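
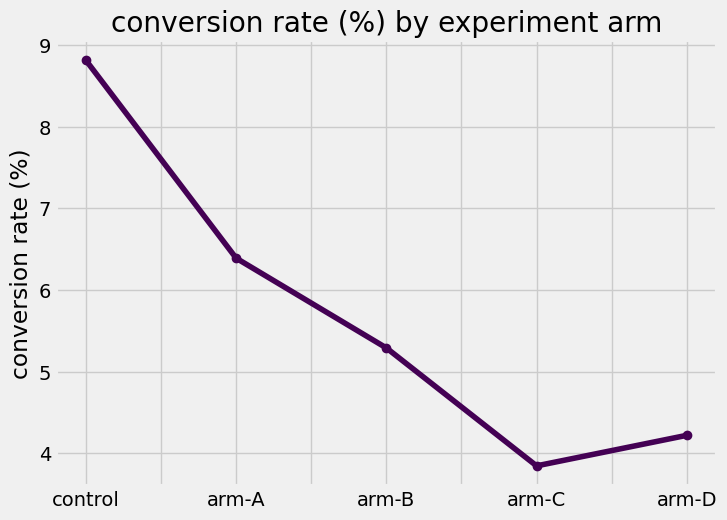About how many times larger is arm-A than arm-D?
arm-A ≈ 6.5, arm-D ≈ 4.0; 6.5/4.0 ≈ 1.62.

≈ 1.62×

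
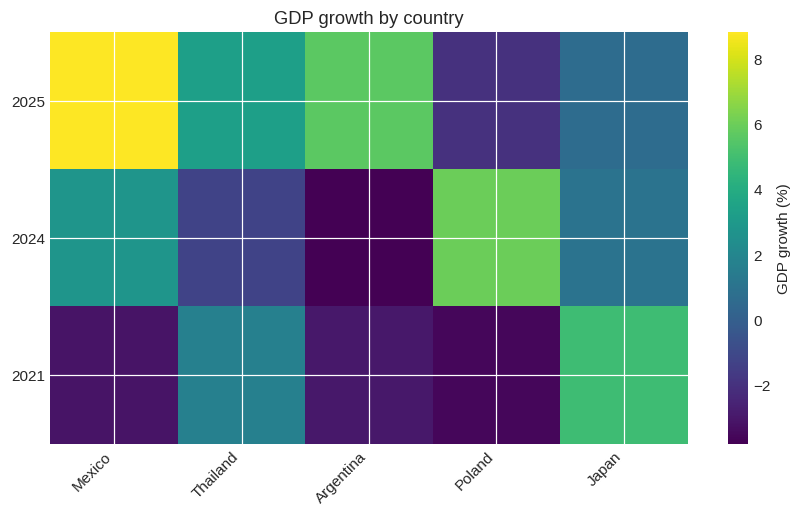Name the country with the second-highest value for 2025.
Argentina

Top 3 for 2025: Mexico ≈ 8, Argentina ≈ 6, Thailand ≈ 4.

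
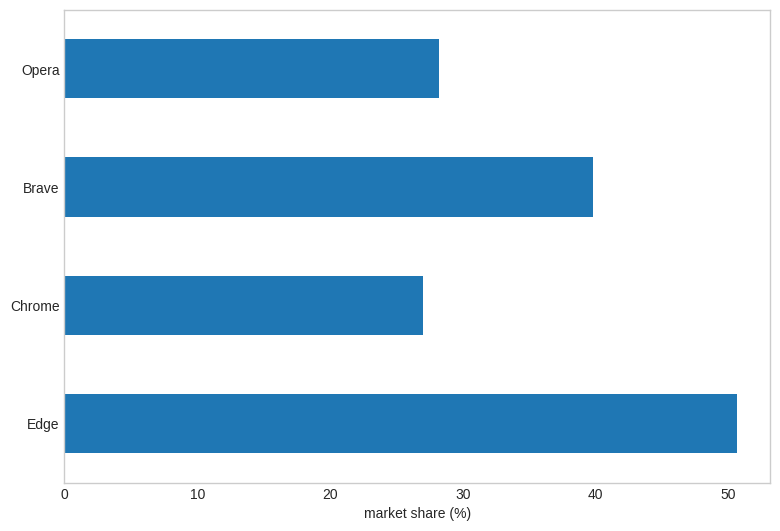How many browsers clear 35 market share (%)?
2

Above 35: Edge, Brave.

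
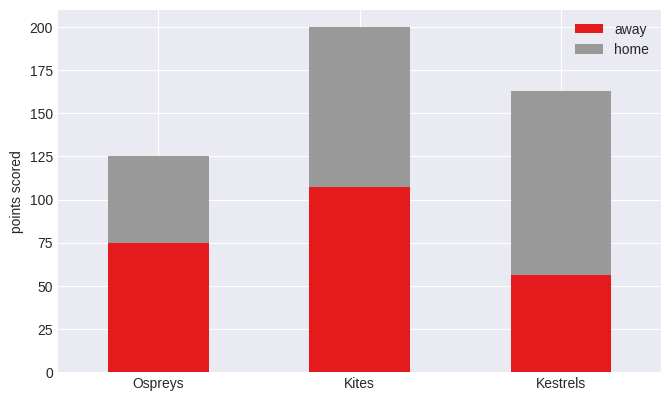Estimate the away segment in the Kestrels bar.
away top ≈ 60, bottom ≈ 0; segment ≈ 60.

≈ 60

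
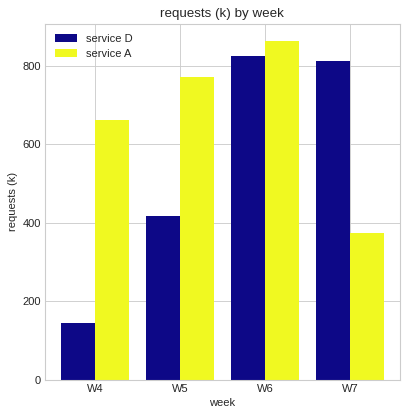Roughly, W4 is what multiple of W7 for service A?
≈ 1.75×

W4 ≈ 700, W7 ≈ 400; 700/400 ≈ 1.75.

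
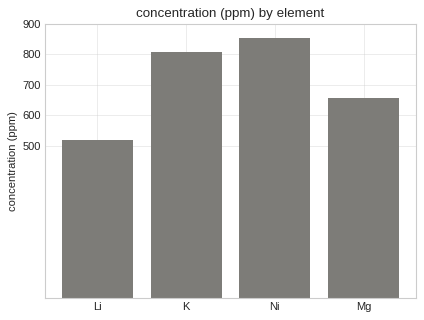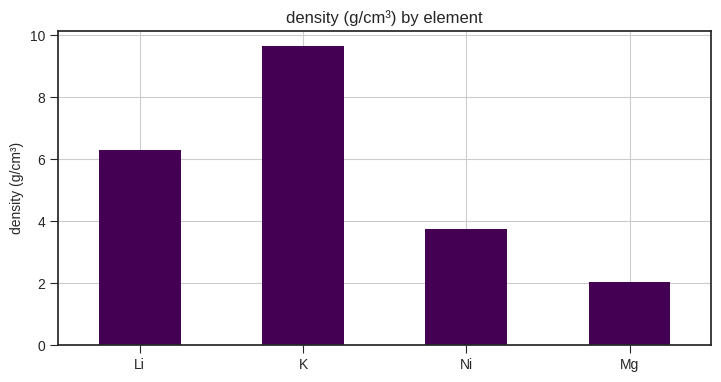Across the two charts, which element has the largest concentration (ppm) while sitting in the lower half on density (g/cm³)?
Ni

Chart 2 median density (g/cm³) ≈ 5; below-median elements: Ni, Mg. Among those, Ni has the highest concentration (ppm) (≈ 900).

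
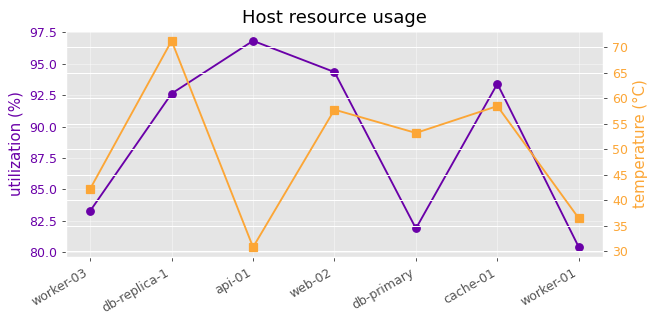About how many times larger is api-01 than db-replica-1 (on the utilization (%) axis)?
≈ 1.04×

api-01 ≈ 96, db-replica-1 ≈ 92; 96/92 ≈ 1.04.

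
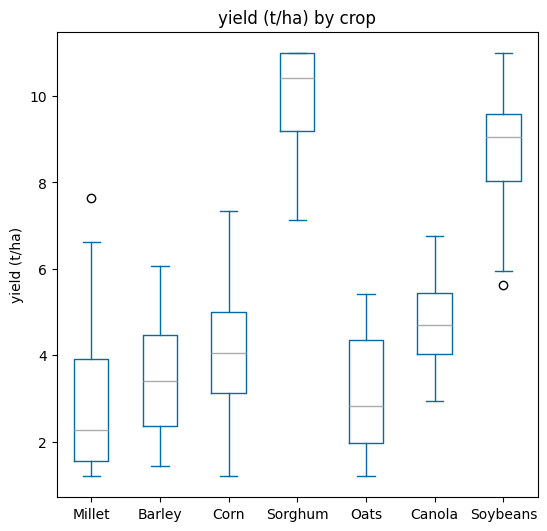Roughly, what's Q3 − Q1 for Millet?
≈ 2

Q3 ≈ 4, Q1 ≈ 2; IQR ≈ 2.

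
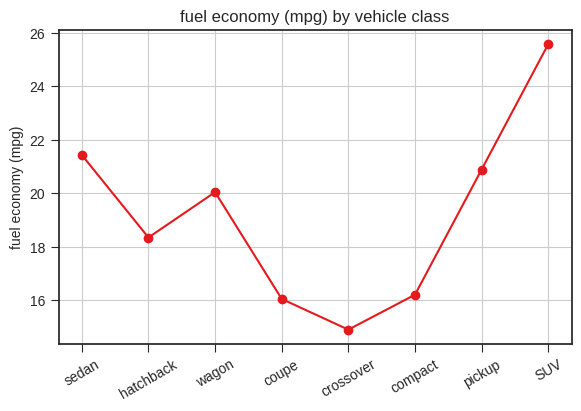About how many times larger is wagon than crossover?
≈ 1.33×

wagon ≈ 20, crossover ≈ 15; 20/15 ≈ 1.33.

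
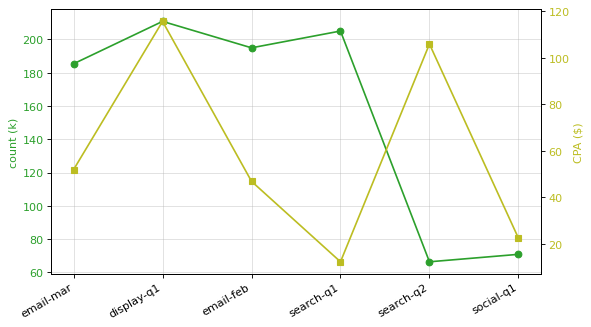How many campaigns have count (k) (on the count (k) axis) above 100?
4

Above 100: email-mar, display-q1, email-feb, search-q1.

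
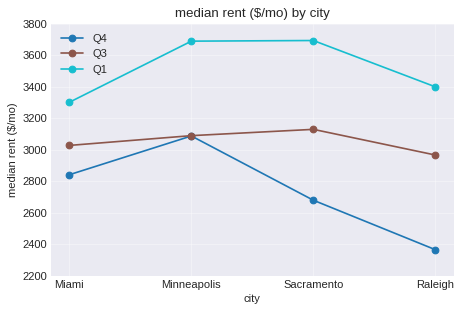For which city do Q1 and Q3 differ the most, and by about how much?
Minneapolis, ≈ 600 $/mo

Minneapolis: Q1 ≈ 3600, Q3 ≈ 3000 → gap ≈ 600. Next-largest (Sacramento) is only ≈ 400.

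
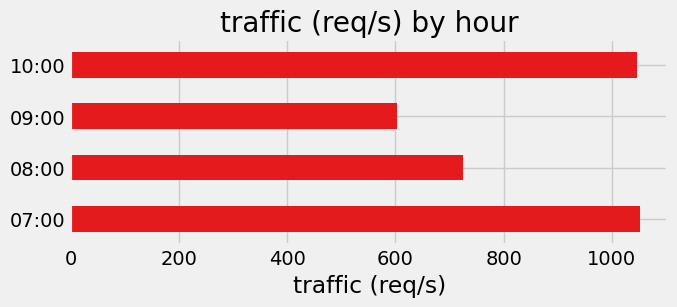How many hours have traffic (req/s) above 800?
Above 800: 07:00, 10:00.

2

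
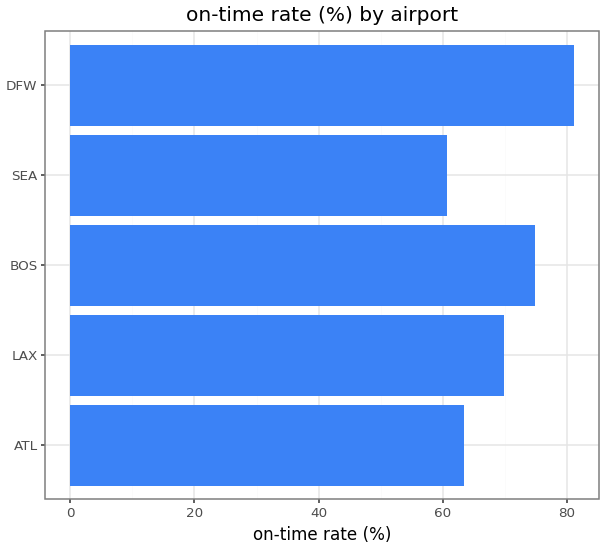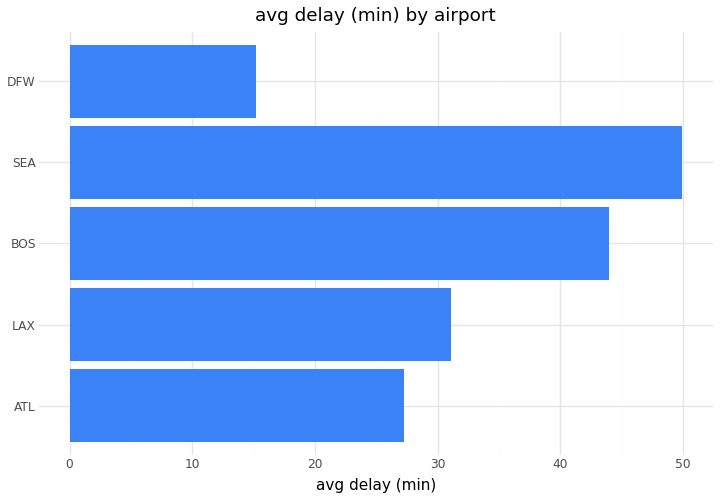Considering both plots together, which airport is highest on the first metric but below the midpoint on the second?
DFW

Chart 2 median avg delay (min) ≈ 30; below-median airports: ATL, DFW. Among those, DFW has the highest on-time rate (%) (≈ 80).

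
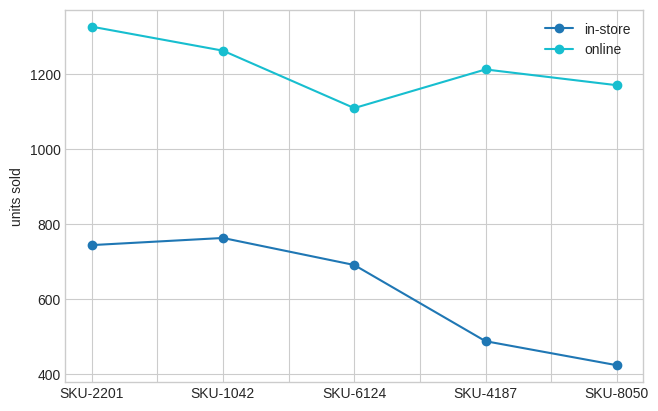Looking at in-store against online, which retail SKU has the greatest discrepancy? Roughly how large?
SKU-8050, ≈ 800

SKU-8050: in-store ≈ 400, online ≈ 1200 → gap ≈ 800. Next-largest (SKU-4187) is only ≈ 700.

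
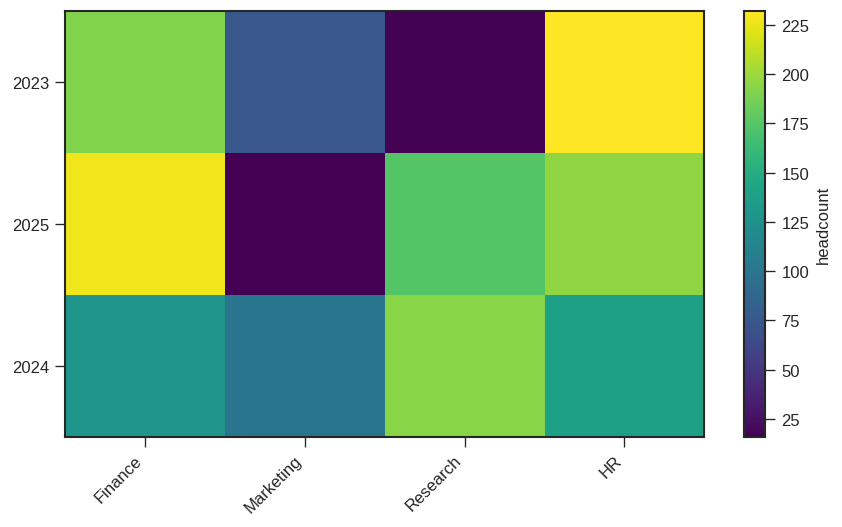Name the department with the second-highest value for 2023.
Finance

Top 3 for 2023: HR ≈ 240, Finance ≈ 200, Marketing ≈ 80.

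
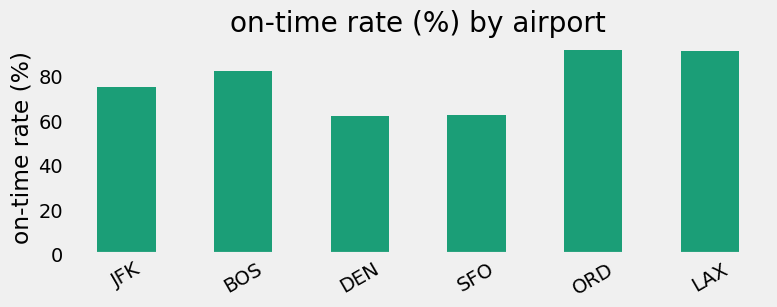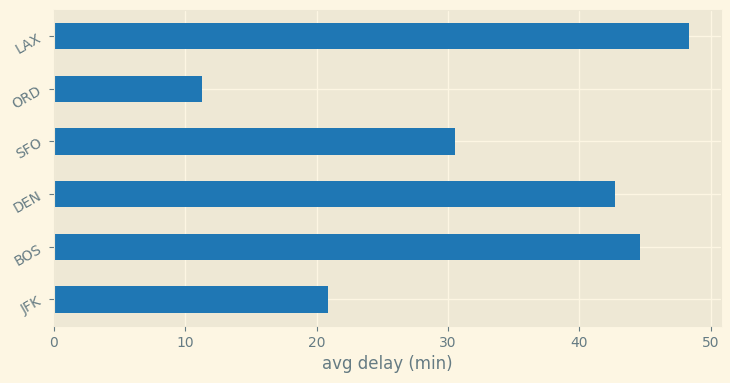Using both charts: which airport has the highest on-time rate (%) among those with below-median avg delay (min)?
Chart 2 median avg delay (min) ≈ 35; below-median airports: JFK, SFO, ORD. Among those, ORD has the highest on-time rate (%) (≈ 90).

ORD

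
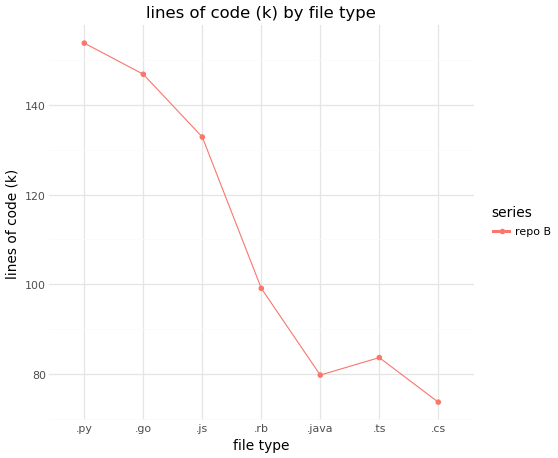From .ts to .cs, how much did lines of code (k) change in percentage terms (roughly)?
≈ -12.5%

.ts ≈ 80, .cs ≈ 70; (70 − 80) / 80 ≈ -12.5%.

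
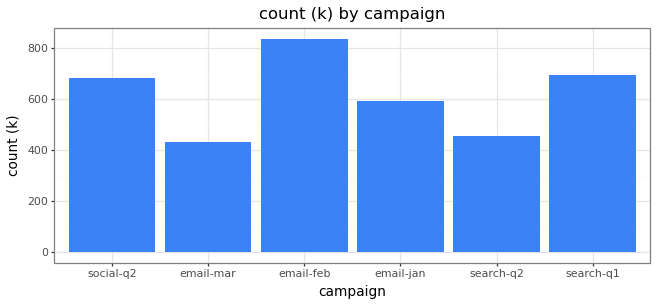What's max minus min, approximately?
≈ 400

Max email-feb ≈ 800, min email-mar ≈ 400; range ≈ 400.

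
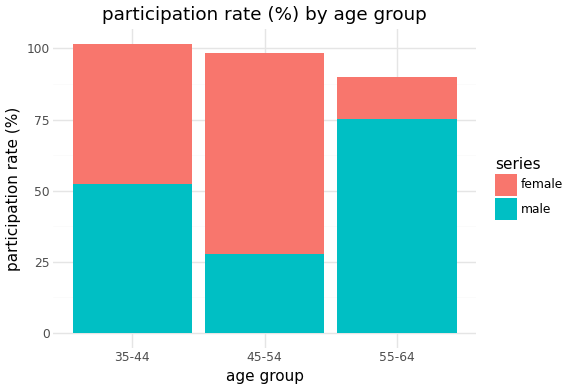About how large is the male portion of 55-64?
male top ≈ 80, bottom ≈ 0; segment ≈ 80.

≈ 80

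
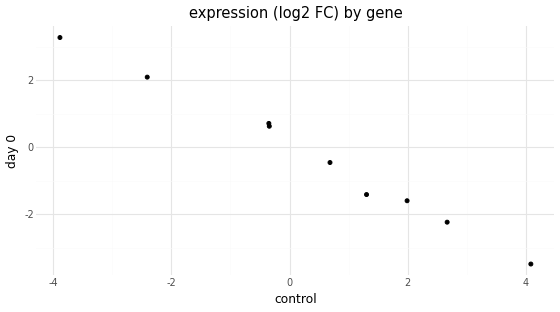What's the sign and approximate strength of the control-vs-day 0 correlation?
negative, strong

Points are negatively correlated; strong (|r| ≈ 1.0).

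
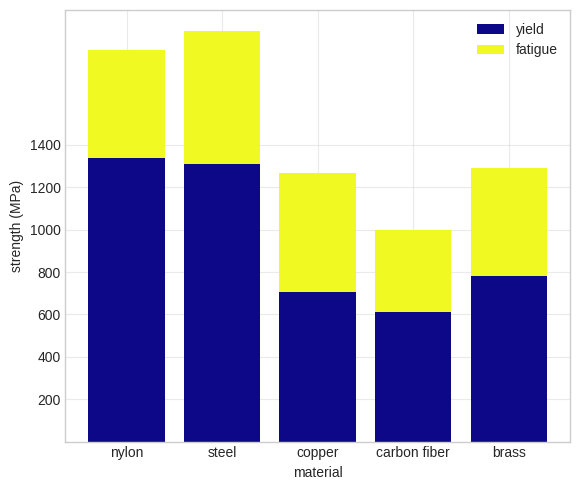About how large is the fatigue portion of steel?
fatigue top ≈ 2000, bottom ≈ 1400; segment ≈ 600.

≈ 600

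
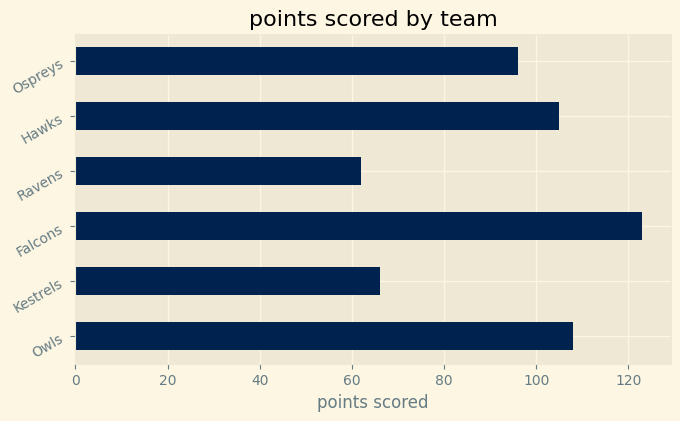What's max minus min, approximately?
Max Falcons ≈ 120, min Ravens ≈ 60; range ≈ 60.

≈ 60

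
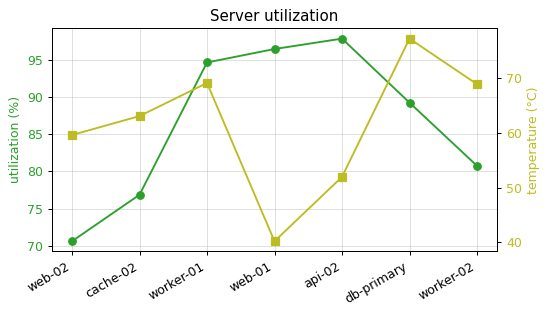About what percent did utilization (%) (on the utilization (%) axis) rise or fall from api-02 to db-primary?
api-02 ≈ 100, db-primary ≈ 90; (90 − 100) / 100 ≈ -10%.

≈ -10%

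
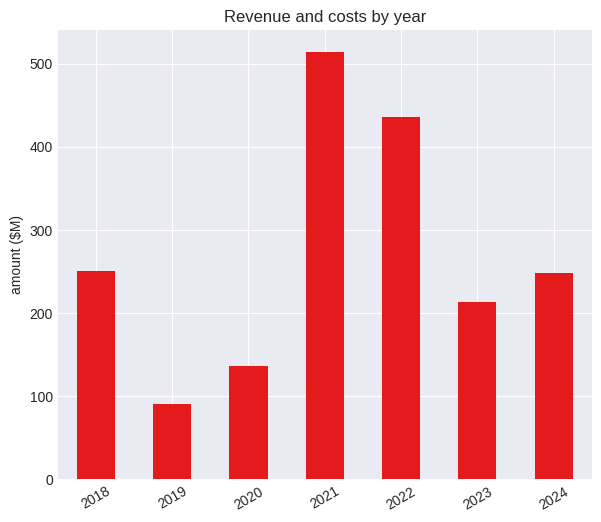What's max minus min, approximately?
Max 2021 ≈ 500, min 2019 ≈ 100; range ≈ 400.

≈ 400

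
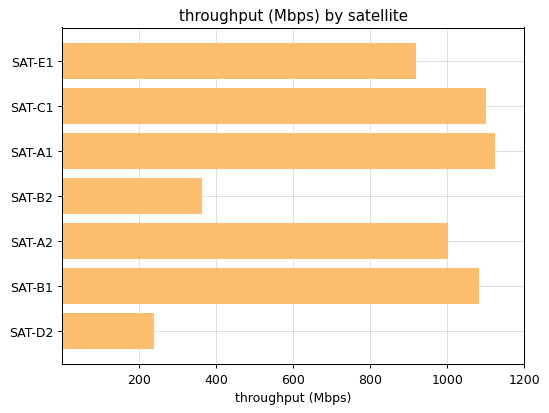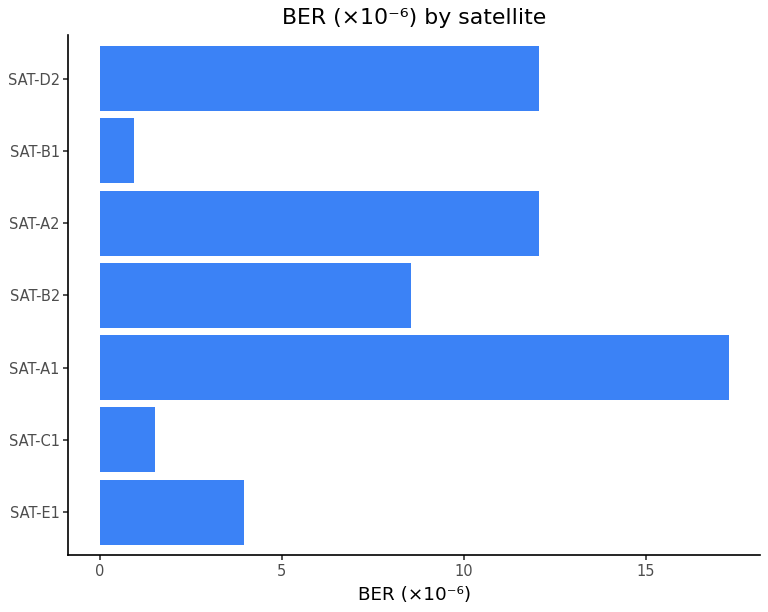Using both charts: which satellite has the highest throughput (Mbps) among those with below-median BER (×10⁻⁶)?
SAT-C1

Chart 2 median BER (×10⁻⁶) ≈ 8; below-median satellites: SAT-E1, SAT-C1, SAT-B1. Among those, SAT-C1 has the highest throughput (Mbps) (≈ 1200).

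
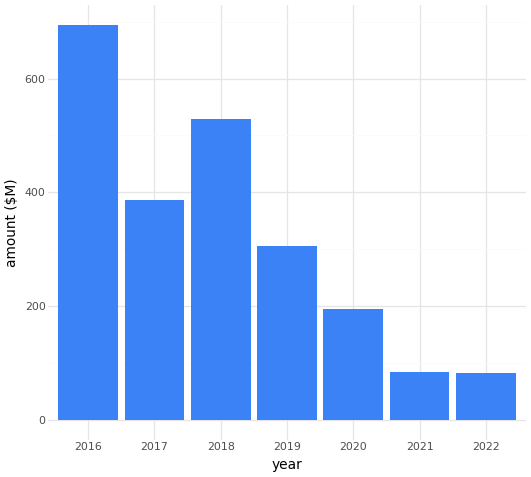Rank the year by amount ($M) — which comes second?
2018

Top 3: 2016 ≈ 700, 2018 ≈ 500, 2017 ≈ 400.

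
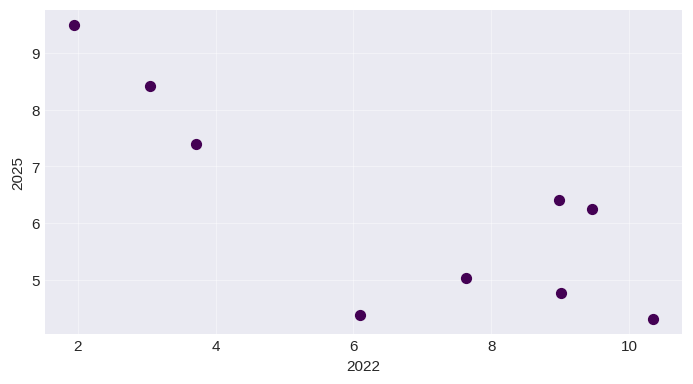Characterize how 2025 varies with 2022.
Points are negatively correlated; strong (|r| ≈ 0.8).

negative, strong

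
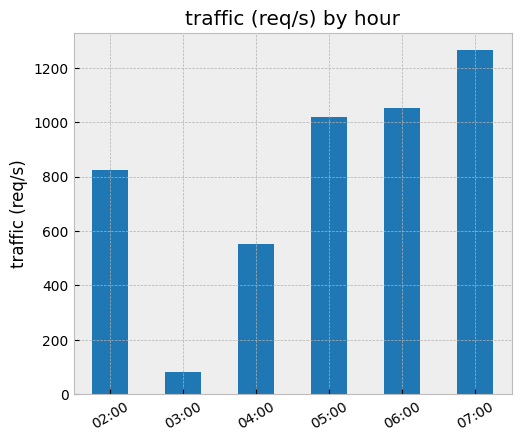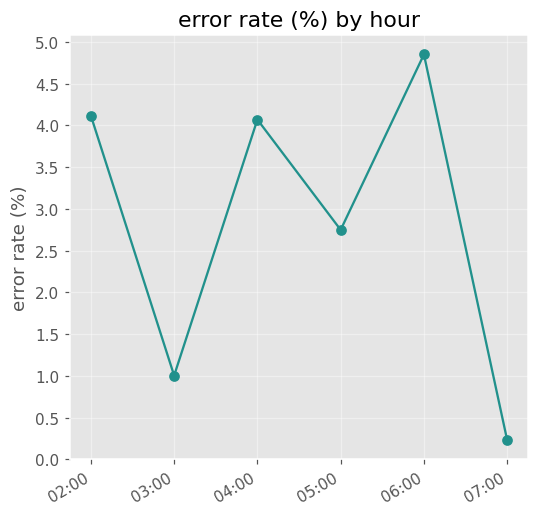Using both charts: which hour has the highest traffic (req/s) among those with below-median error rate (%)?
07:00

Chart 2 median error rate (%) ≈ 3.5; below-median hours: 03:00, 05:00, 07:00. Among those, 07:00 has the highest traffic (req/s) (≈ 1200).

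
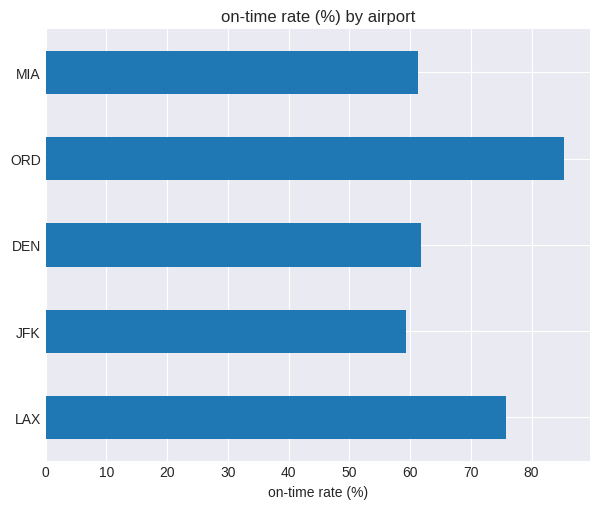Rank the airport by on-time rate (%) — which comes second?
Top 3: ORD ≈ 90, LAX ≈ 80, DEN ≈ 60.

LAX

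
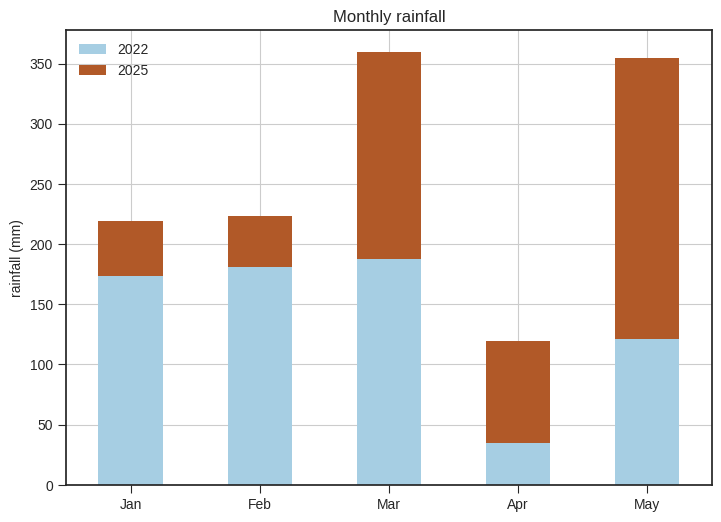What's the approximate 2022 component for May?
≈ 100

2022 top ≈ 100, bottom ≈ 0; segment ≈ 100.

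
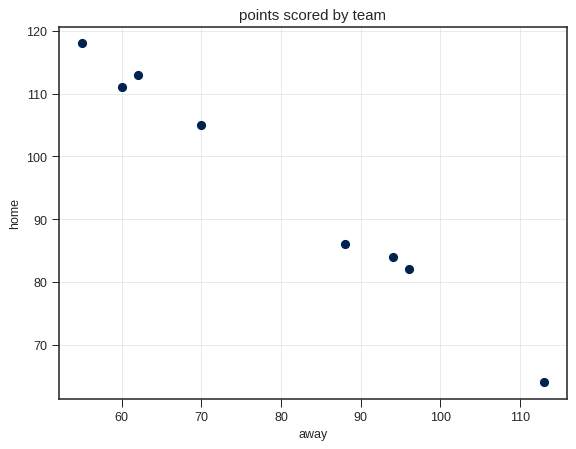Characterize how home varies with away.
negative, strong

Points are negatively correlated; strong (|r| ≈ 1.0).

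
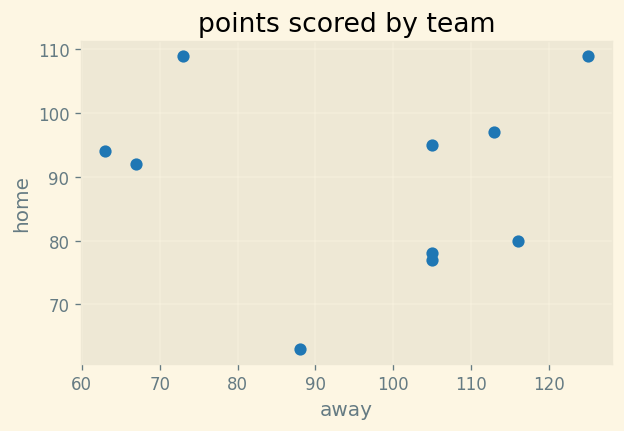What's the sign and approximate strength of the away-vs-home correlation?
Points are roughly uncorrelated; weak (|r| ≈ 0.0).

no clear correlation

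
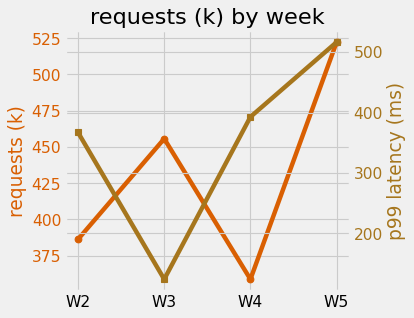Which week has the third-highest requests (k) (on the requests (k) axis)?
Top 4 (on the requests (k) axis): W5 ≈ 520, W3 ≈ 460, W2 ≈ 380, W4 ≈ 360.

W2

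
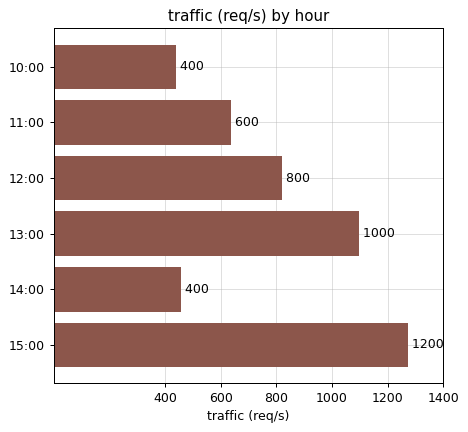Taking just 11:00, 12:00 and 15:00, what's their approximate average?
≈ 867

(600 + 800 + 1200) / 3 ≈ 867.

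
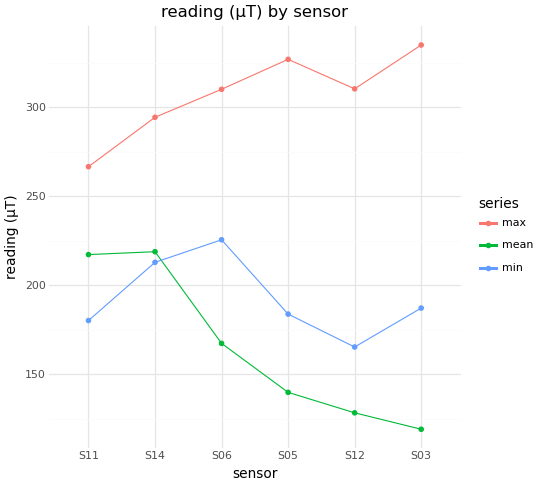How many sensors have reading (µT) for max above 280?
5

Above 280: S14, S06, S05, S12, S03.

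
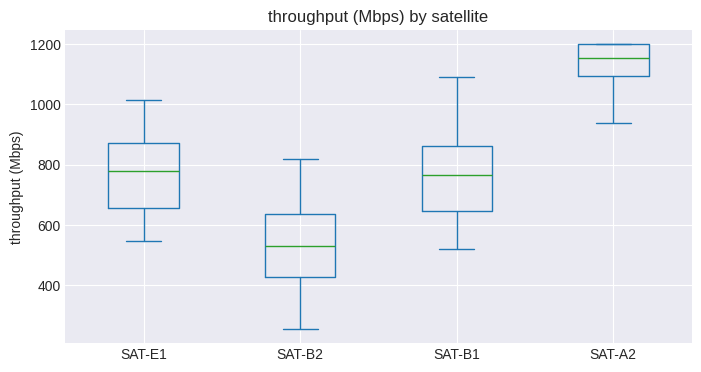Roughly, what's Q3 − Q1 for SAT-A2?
Q3 ≈ 1200, Q1 ≈ 1100; IQR ≈ 100.

≈ 100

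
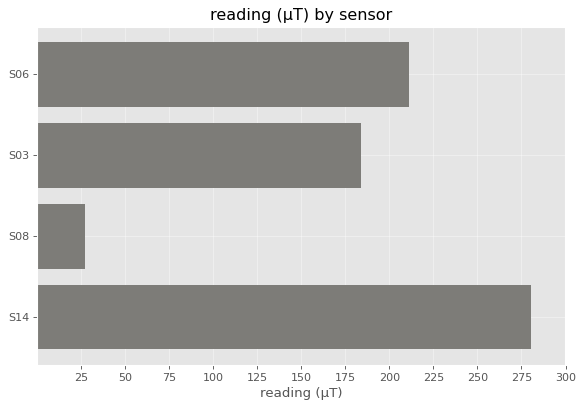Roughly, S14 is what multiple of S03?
≈ 1.57×

S14 ≈ 275, S03 ≈ 175; 275/175 ≈ 1.57.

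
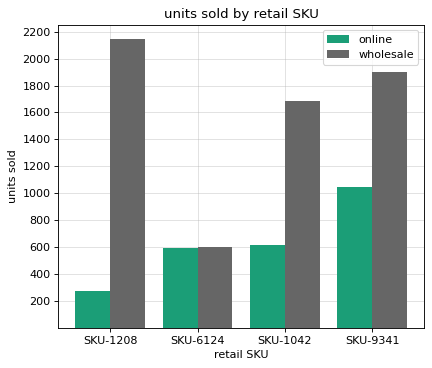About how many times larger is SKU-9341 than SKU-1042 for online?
≈ 1.67×

SKU-9341 ≈ 1000, SKU-1042 ≈ 600; 1000/600 ≈ 1.67.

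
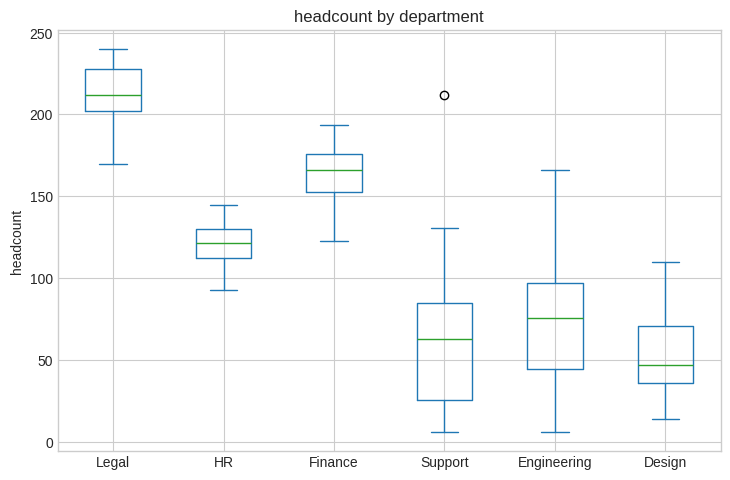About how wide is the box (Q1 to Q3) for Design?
Q3 ≈ 80, Q1 ≈ 40; IQR ≈ 40.

≈ 40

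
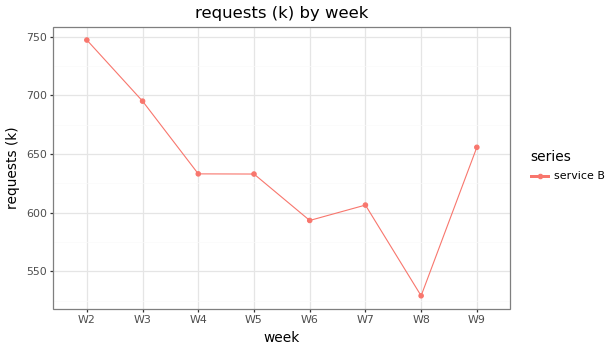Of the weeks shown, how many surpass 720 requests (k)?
Above 720: W2.

1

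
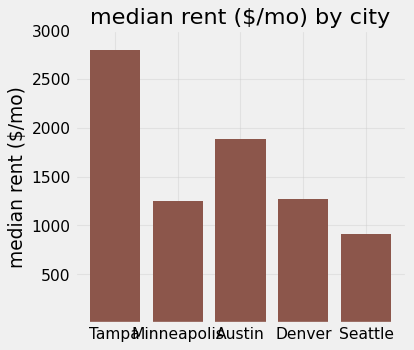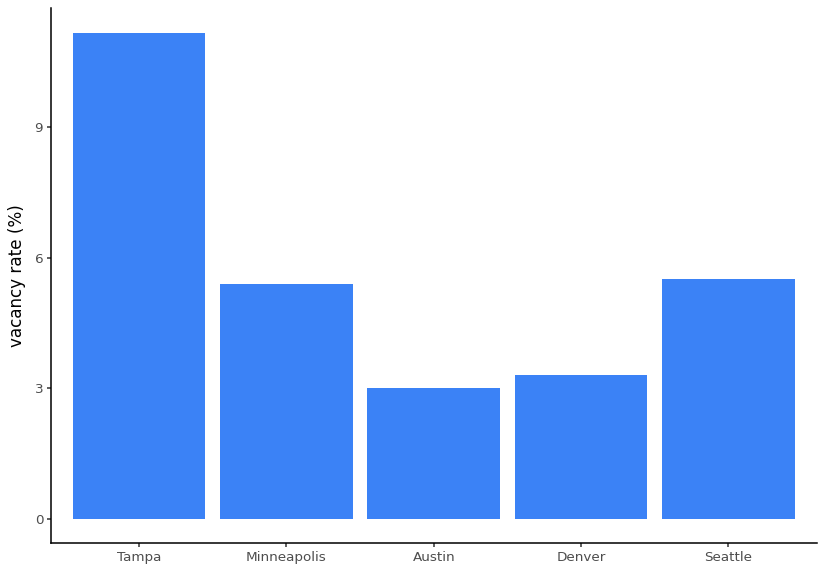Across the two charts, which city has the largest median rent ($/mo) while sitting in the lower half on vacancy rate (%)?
Chart 2 median vacancy rate (%) ≈ 6; below-median cities: Austin, Denver. Among those, Austin has the highest median rent ($/mo) (≈ 2000).

Austin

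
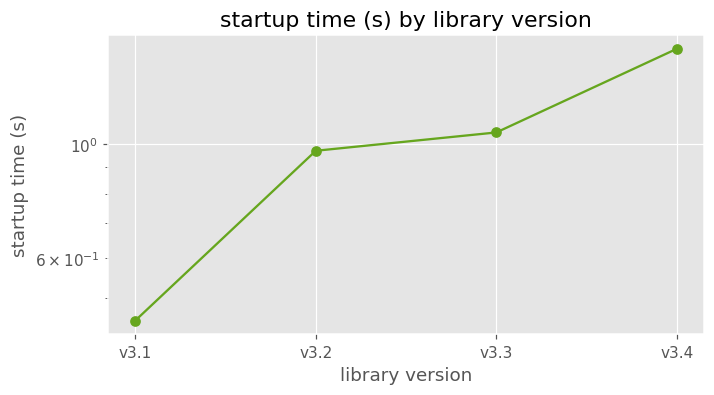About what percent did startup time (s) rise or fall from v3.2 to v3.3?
v3.2 ≈ 1.0, v3.3 ≈ 1.1; (1.1 − 1.0) / 1.0 ≈ +10%.

≈ +10%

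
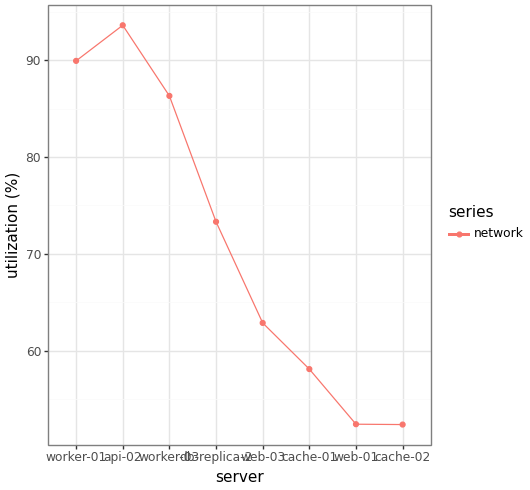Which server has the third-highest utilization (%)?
worker-03

Top 4: api-02 ≈ 95, worker-01 ≈ 90, worker-03 ≈ 85, db-replica-2 ≈ 75.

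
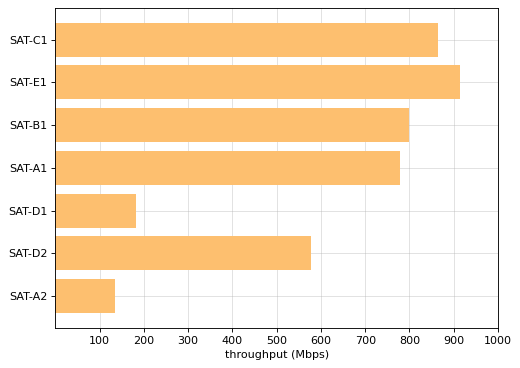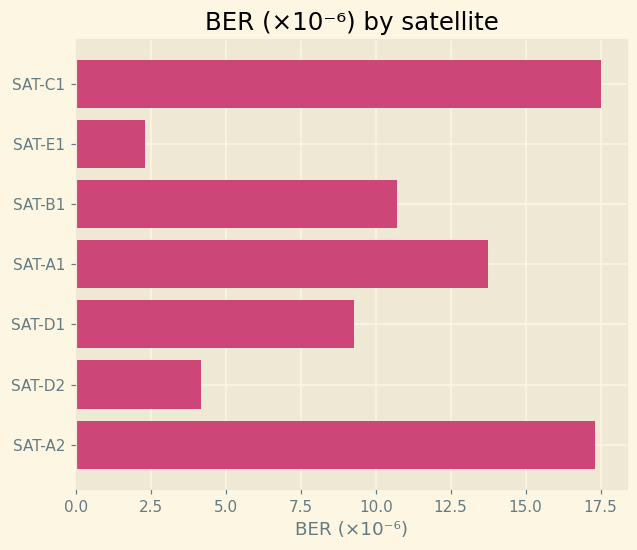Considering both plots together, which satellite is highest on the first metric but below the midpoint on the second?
SAT-E1

Chart 2 median BER (×10⁻⁶) ≈ 10; below-median satellites: SAT-E1, SAT-D1, SAT-D2. Among those, SAT-E1 has the highest throughput (Mbps) (≈ 900).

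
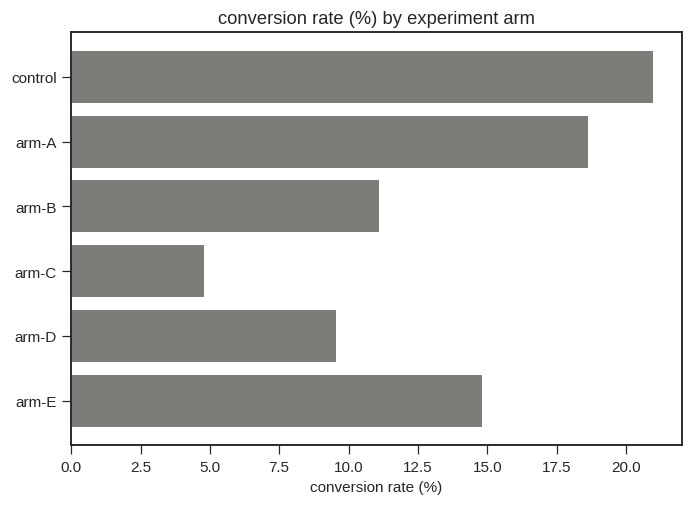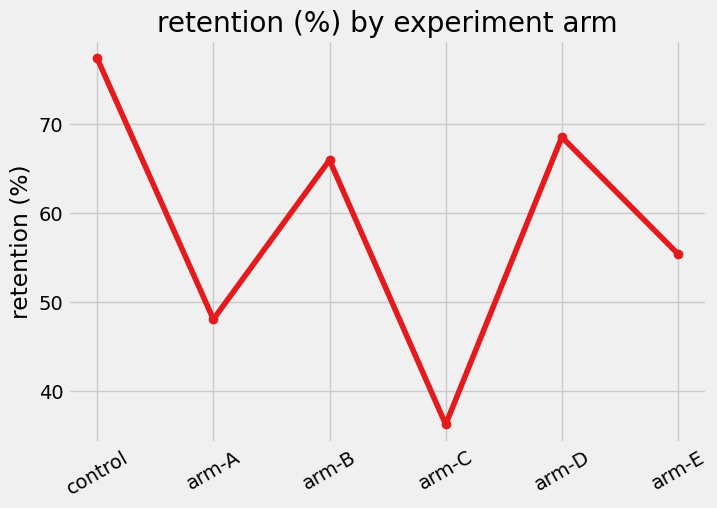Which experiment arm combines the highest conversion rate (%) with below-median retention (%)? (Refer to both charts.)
arm-A

Chart 2 median retention (%) ≈ 60; below-median experiment arms: arm-A, arm-C, arm-E. Among those, arm-A has the highest conversion rate (%) (≈ 18).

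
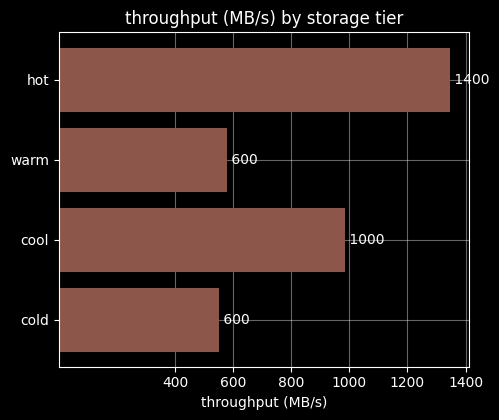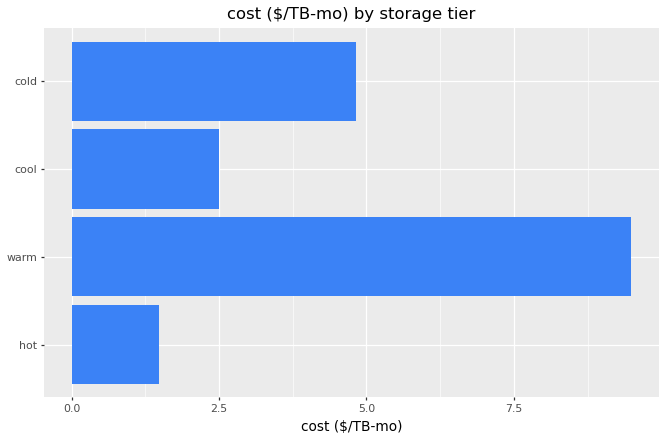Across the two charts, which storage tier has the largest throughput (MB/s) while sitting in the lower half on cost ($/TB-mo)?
Chart 2 median cost ($/TB-mo) ≈ 4; below-median storage tiers: hot, cool. Among those, hot has the highest throughput (MB/s) (≈ 1400).

hot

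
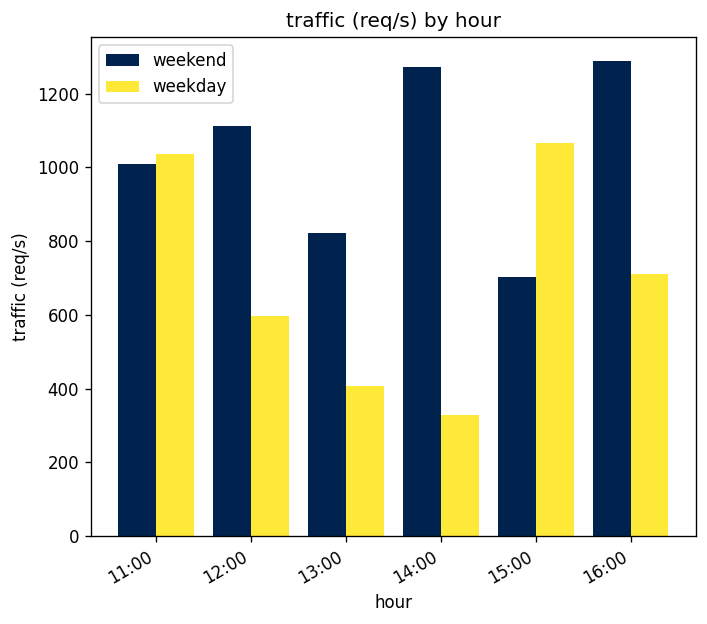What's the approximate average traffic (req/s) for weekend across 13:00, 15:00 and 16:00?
(800 + 800 + 1200) / 3 ≈ 933.

≈ 933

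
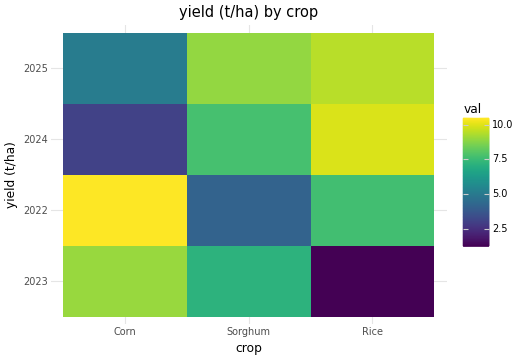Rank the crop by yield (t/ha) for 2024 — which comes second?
Sorghum

Top 3 for 2024: Rice ≈ 10, Sorghum ≈ 8, Corn ≈ 3.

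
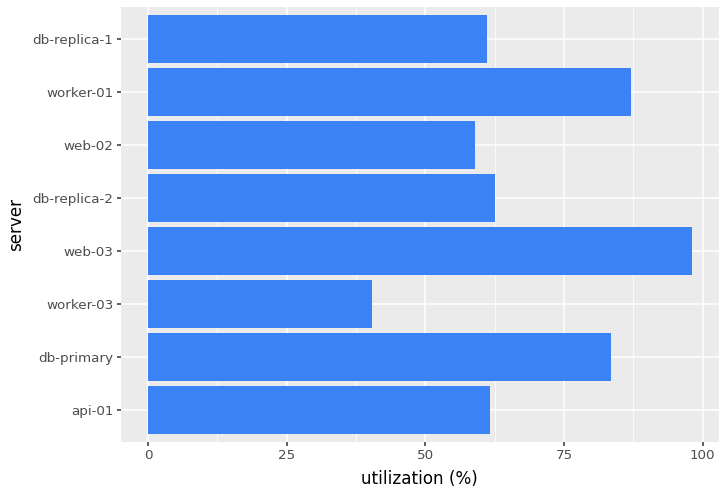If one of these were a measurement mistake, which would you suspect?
web-03

web-03 ≈ 100; the rest sit between ≈ 40 and ≈ 90.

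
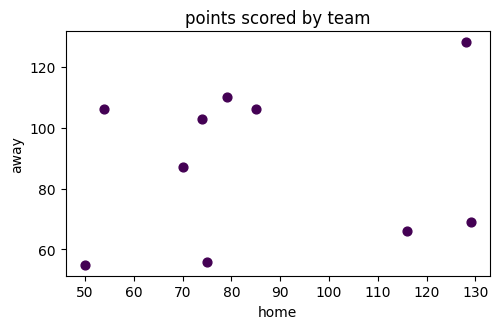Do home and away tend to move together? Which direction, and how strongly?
no clear correlation

Points are roughly uncorrelated; weak (|r| ≈ 0.1).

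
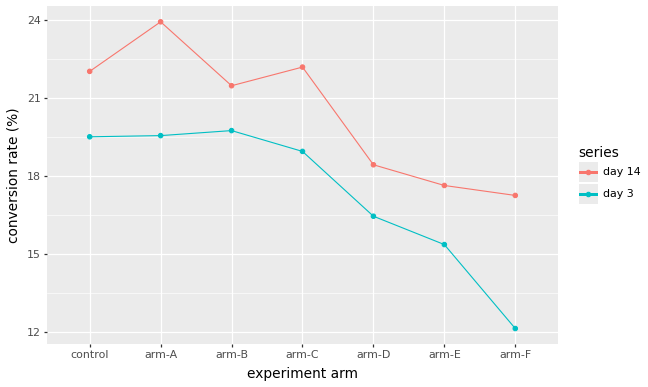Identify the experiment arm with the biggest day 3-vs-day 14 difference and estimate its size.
arm-F: day 3 ≈ 12, day 14 ≈ 17 → gap ≈ 5. Next-largest (arm-A) is only ≈ 4.

arm-F, ≈ 5 %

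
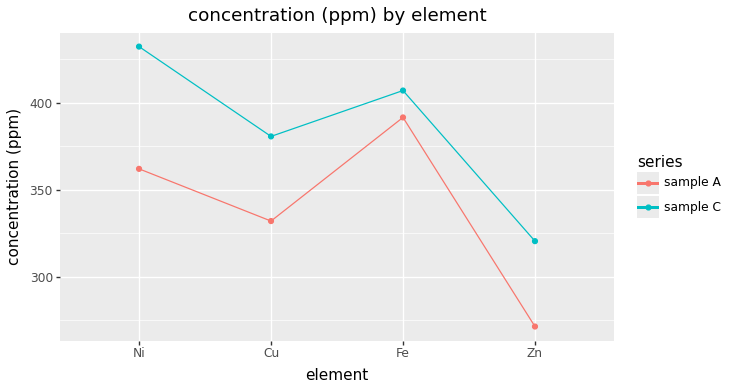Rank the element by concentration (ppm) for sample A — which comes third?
Top 4 for sample A: Fe ≈ 400, Ni ≈ 360, Cu ≈ 340, Zn ≈ 280.

Cu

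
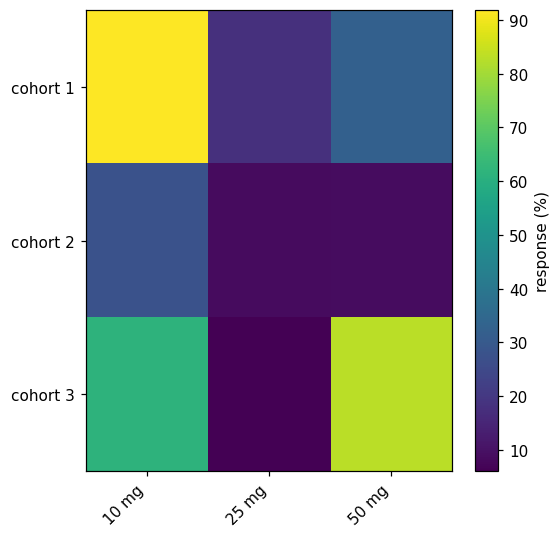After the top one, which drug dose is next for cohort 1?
Top 3 for cohort 1: 10 mg ≈ 90, 50 mg ≈ 30, 25 mg ≈ 20.

50 mg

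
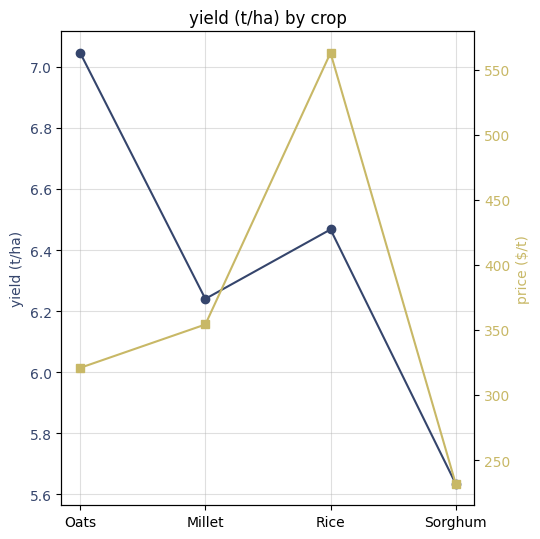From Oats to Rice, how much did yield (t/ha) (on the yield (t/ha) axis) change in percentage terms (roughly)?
≈ -8.6%

Oats ≈ 7.0, Rice ≈ 6.4; (6.4 − 7.0) / 7.0 ≈ -8.6%.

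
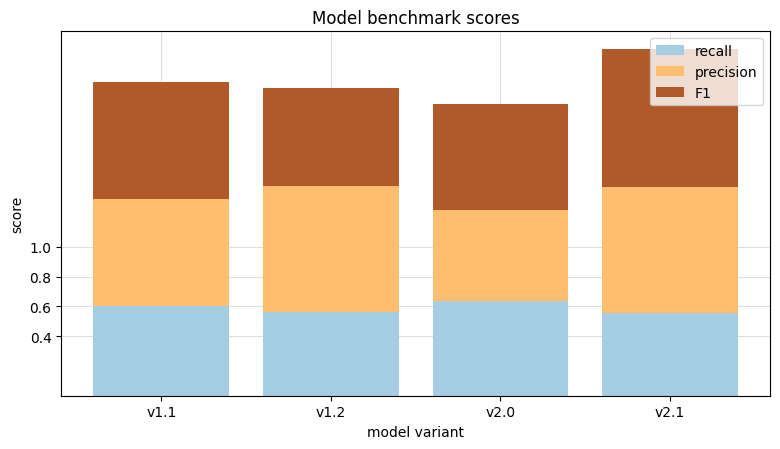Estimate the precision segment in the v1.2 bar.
precision top ≈ 1.4, bottom ≈ 0.6; segment ≈ 0.8.

≈ 0.8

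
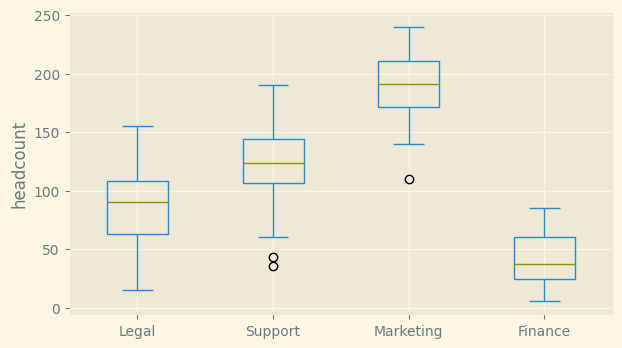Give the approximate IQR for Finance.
Q3 ≈ 60, Q1 ≈ 20; IQR ≈ 40.

≈ 40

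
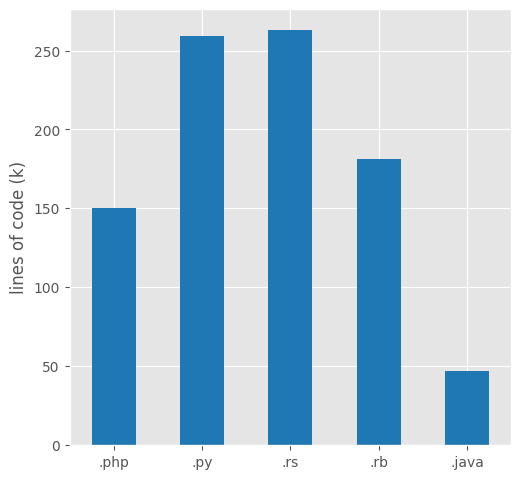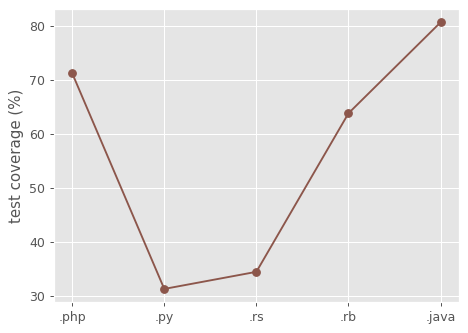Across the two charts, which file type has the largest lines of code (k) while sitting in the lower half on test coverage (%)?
Chart 2 median test coverage (%) ≈ 60; below-median file types: .py, .rs. Among those, .rs has the highest lines of code (k) (≈ 275).

.rs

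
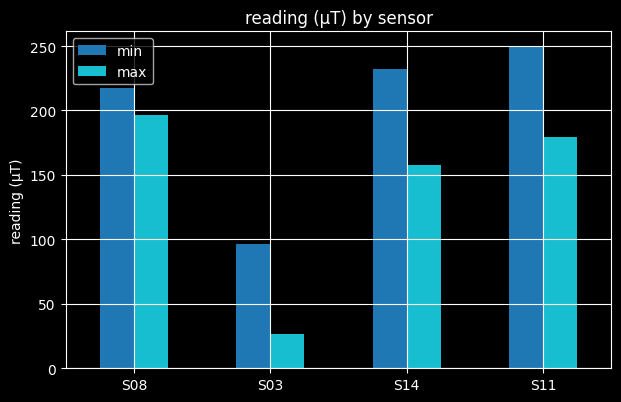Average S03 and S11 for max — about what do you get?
(25 + 175) / 2 ≈ 100.

≈ 100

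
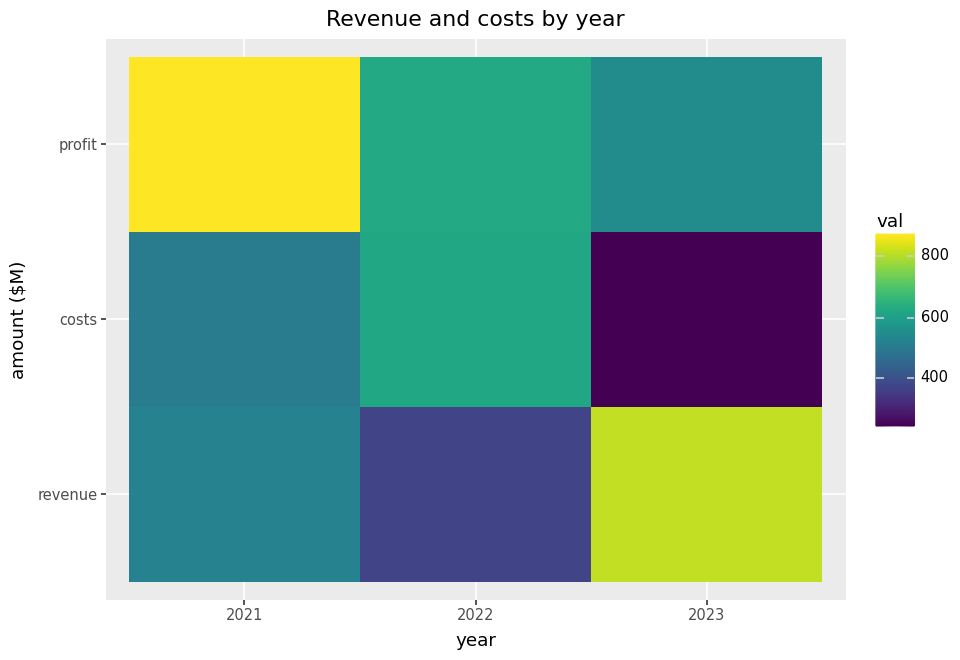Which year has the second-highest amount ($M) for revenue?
2021

Top 3 for revenue: 2023 ≈ 800, 2021 ≈ 500, 2022 ≈ 400.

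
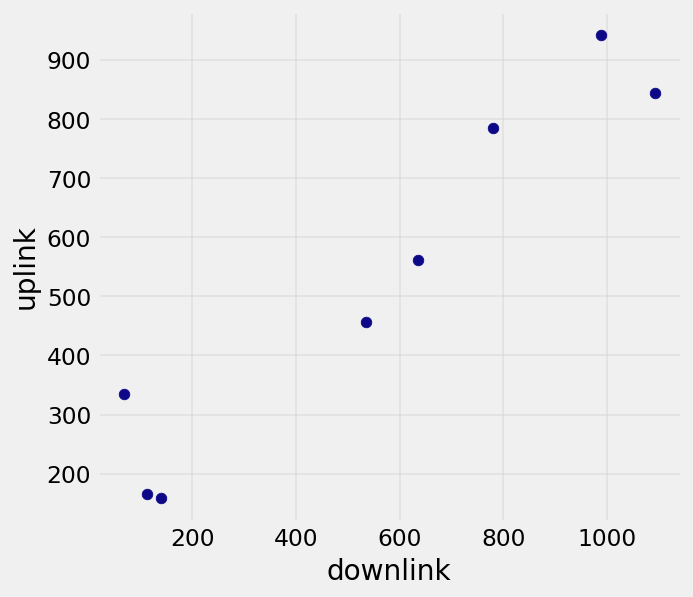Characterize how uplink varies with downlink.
Points are positively correlated; strong (|r| ≈ 1.0).

positive, strong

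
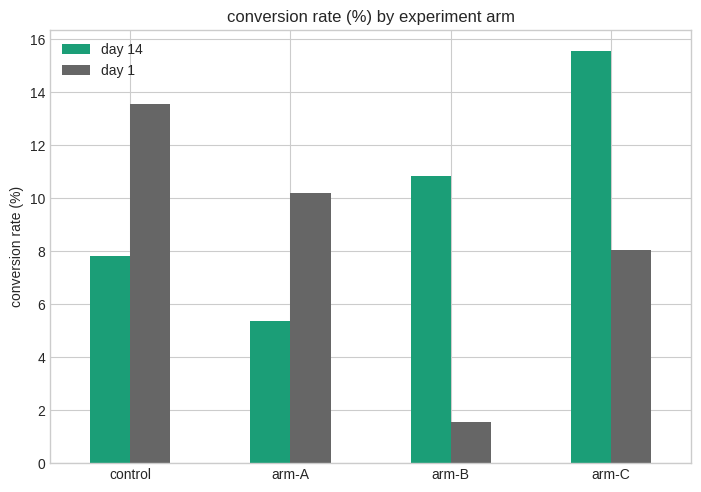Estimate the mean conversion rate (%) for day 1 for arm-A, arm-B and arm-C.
≈ 7

(10 + 2 + 8) / 3 ≈ 7.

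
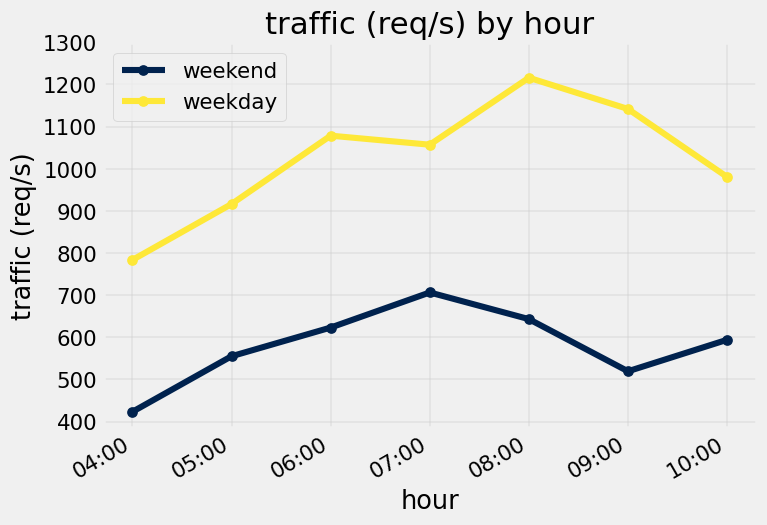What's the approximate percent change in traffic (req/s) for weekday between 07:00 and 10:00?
07:00 ≈ 1100, 10:00 ≈ 1000; (1000 − 1100) / 1100 ≈ -9.1%.

≈ -9.1%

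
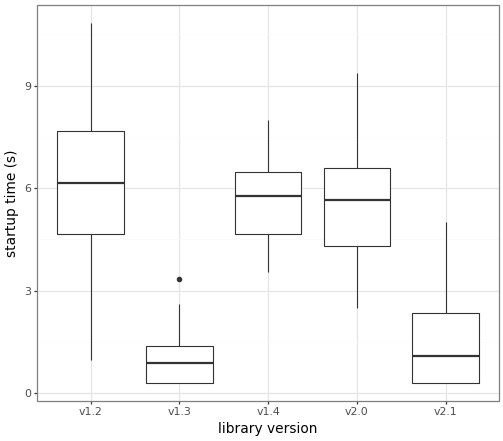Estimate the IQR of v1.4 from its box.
≈ 2.0

Q3 ≈ 6.5, Q1 ≈ 4.5; IQR ≈ 2.0.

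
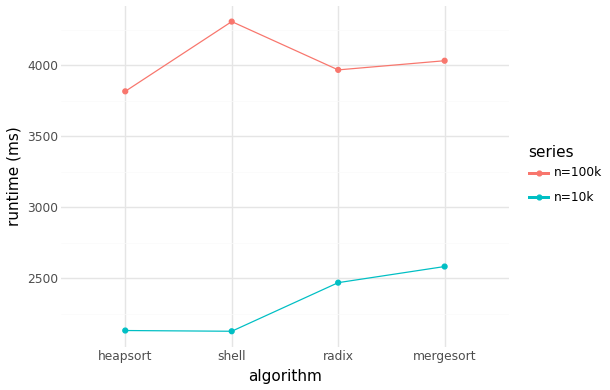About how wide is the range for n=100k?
≈ 600

Max shell ≈ 4400, min heapsort ≈ 3800; range ≈ 600.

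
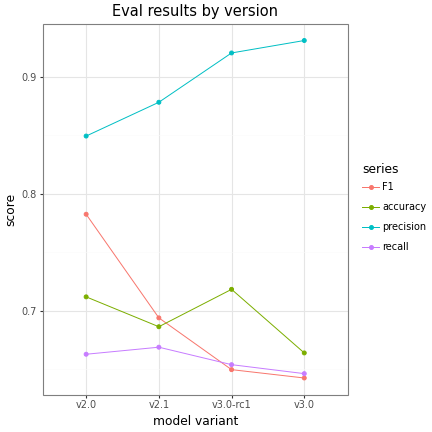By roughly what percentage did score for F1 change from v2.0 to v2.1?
v2.0 ≈ 0.80, v2.1 ≈ 0.70; (0.70 − 0.80) / 0.80 ≈ -12.5%.

≈ -12.5%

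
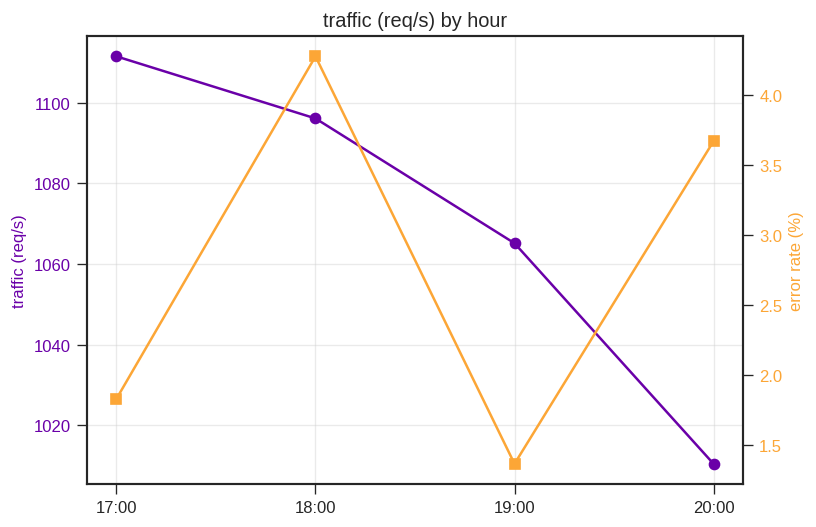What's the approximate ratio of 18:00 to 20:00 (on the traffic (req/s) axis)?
18:00 ≈ 1100, 20:00 ≈ 1010; 1100/1010 ≈ 1.09.

≈ 1.09×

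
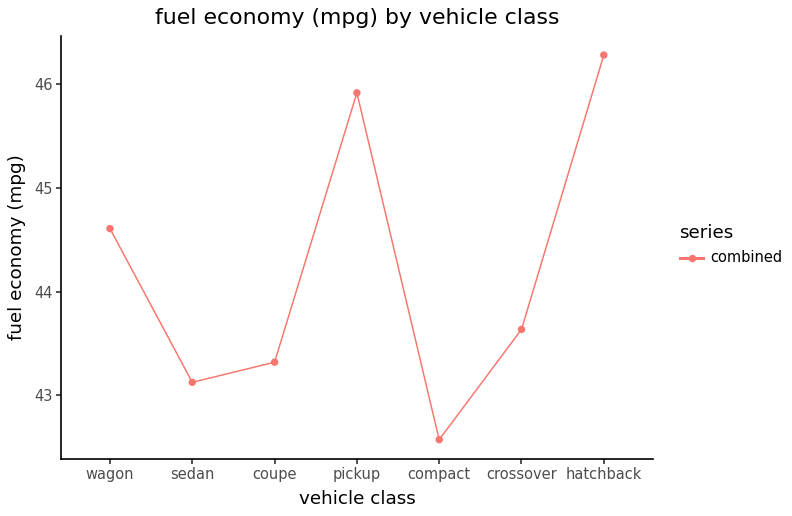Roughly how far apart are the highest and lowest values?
≈ 4.0

Max hatchback ≈ 46.5, min compact ≈ 42.5; range ≈ 4.0.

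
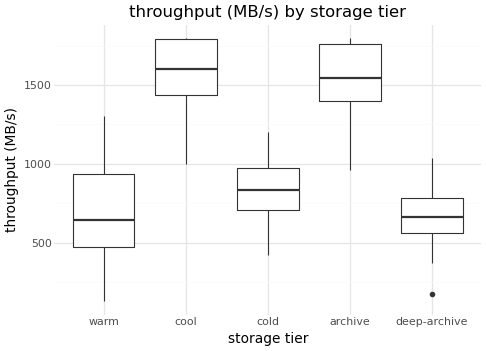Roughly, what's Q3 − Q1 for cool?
Q3 ≈ 1800, Q1 ≈ 1400; IQR ≈ 400.

≈ 400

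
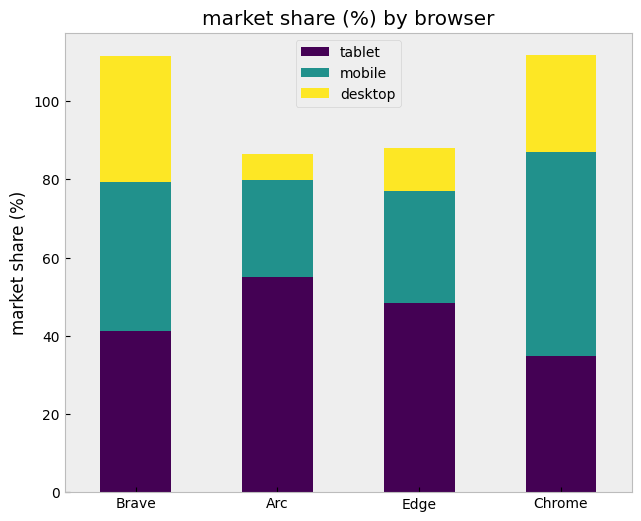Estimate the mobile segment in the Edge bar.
mobile top ≈ 80, bottom ≈ 50; segment ≈ 30.

≈ 30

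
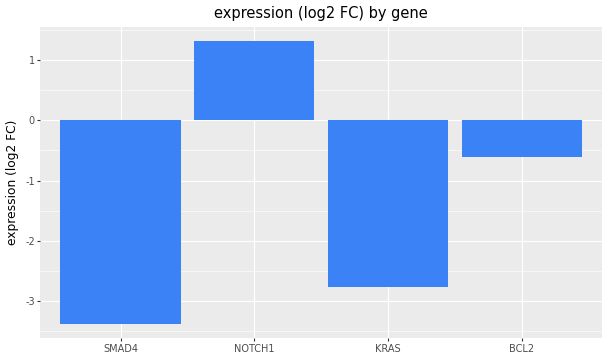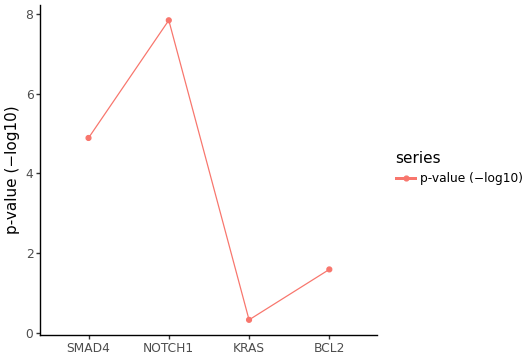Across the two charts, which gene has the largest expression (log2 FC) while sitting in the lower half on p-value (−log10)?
BCL2

Chart 2 median p-value (−log10) ≈ 3; below-median genes: KRAS, BCL2. Among those, BCL2 has the highest expression (log2 FC) (≈ -0.6).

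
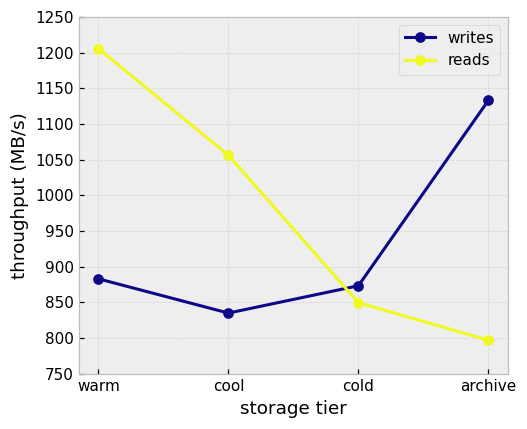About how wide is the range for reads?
Max warm ≈ 1200, min archive ≈ 800; range ≈ 400.

≈ 400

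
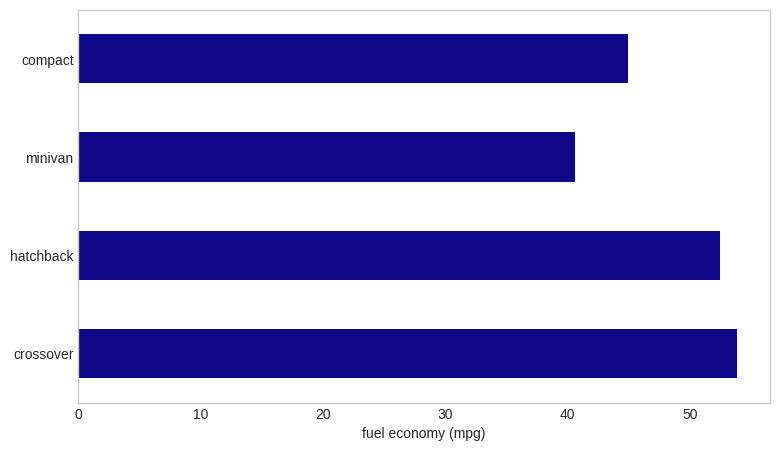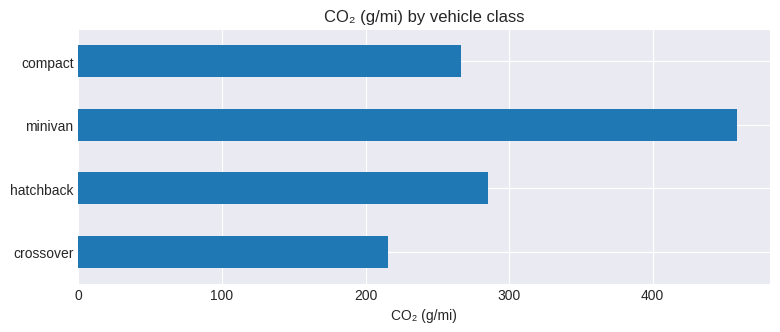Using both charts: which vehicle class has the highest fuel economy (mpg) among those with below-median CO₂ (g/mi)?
Chart 2 median CO₂ (g/mi) ≈ 300; below-median vehicle classes: crossover, compact. Among those, crossover has the highest fuel economy (mpg) (≈ 55).

crossover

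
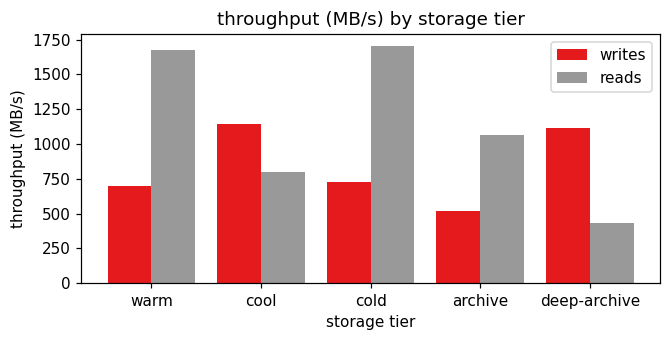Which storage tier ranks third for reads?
Top 4 for reads: cold ≈ 1800, warm ≈ 1600, archive ≈ 1000, cool ≈ 800.

archive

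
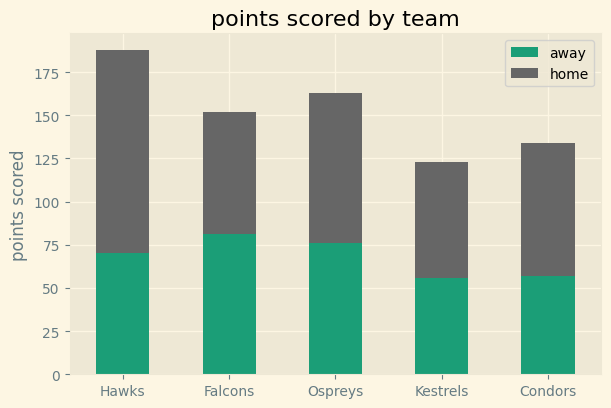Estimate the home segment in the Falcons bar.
home top ≈ 160, bottom ≈ 80; segment ≈ 80.

≈ 80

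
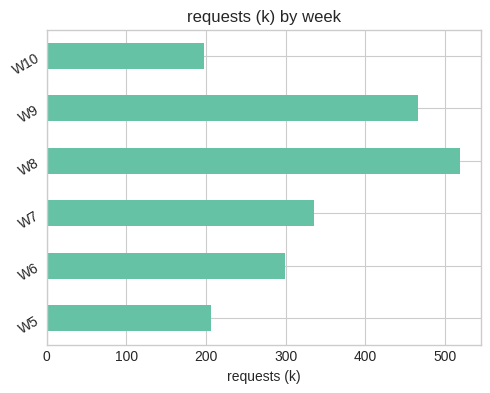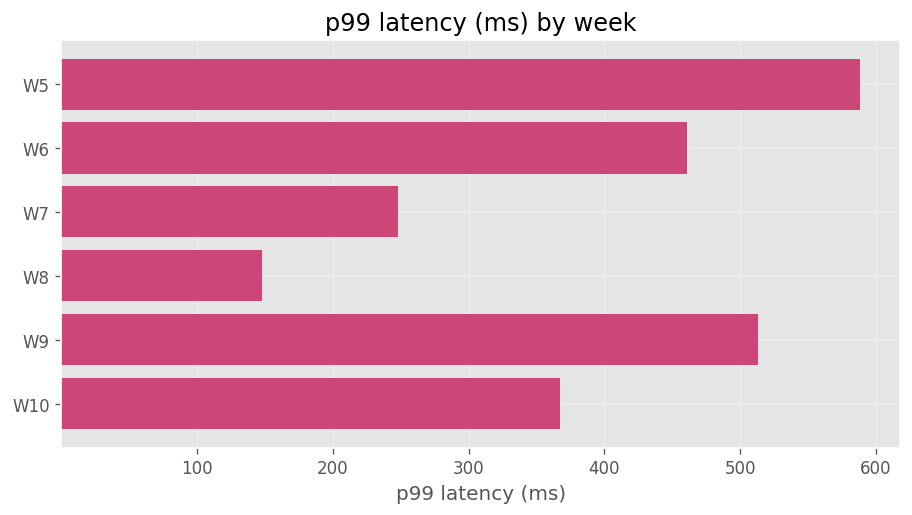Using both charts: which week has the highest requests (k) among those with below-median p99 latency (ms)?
Chart 2 median p99 latency (ms) ≈ 400; below-median weeks: W7, W8, W10. Among those, W8 has the highest requests (k) (≈ 500).

W8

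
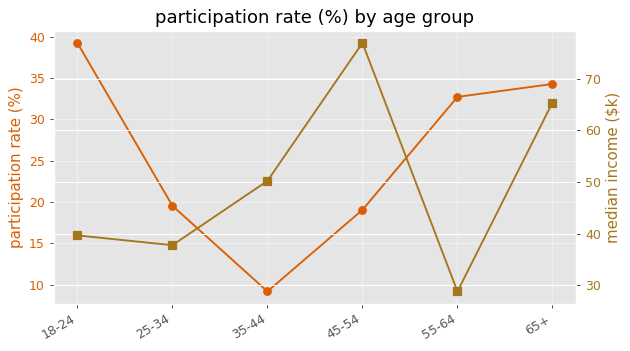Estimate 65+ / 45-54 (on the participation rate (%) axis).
65+ ≈ 35, 45-54 ≈ 20; 35/20 ≈ 1.75.

≈ 1.75×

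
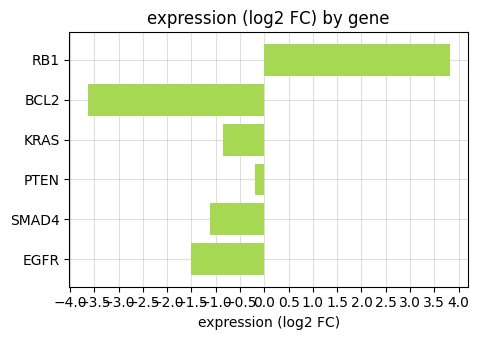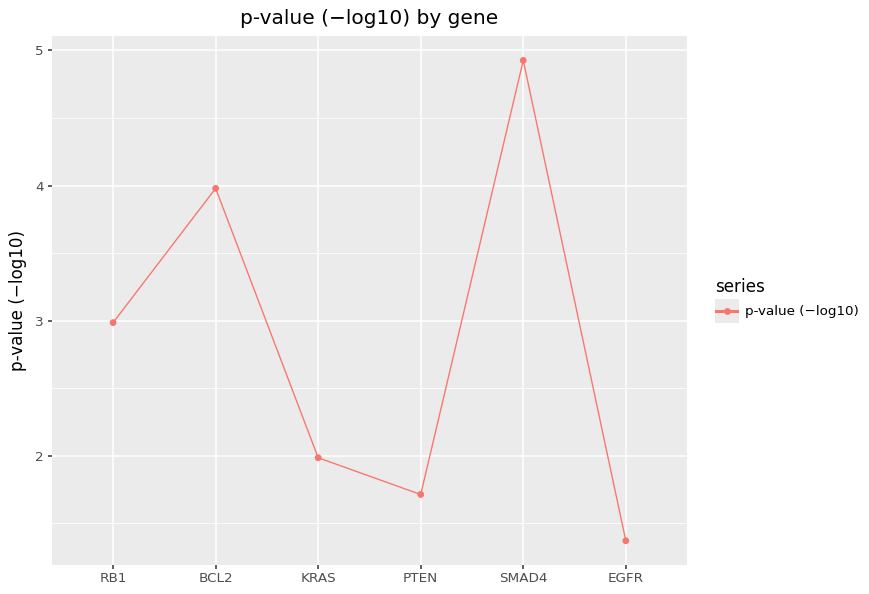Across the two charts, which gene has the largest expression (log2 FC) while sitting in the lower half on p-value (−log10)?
Chart 2 median p-value (−log10) ≈ 2.5; below-median genes: KRAS, PTEN, EGFR. Among those, PTEN has the highest expression (log2 FC) (≈ 0).

PTEN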